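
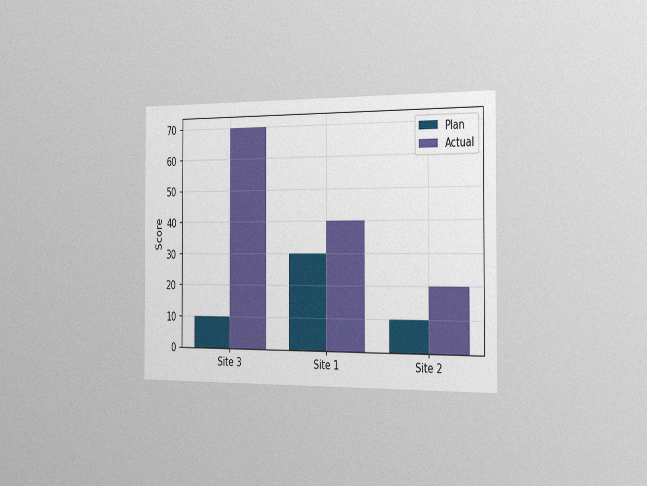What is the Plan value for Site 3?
The chart is viewed slightly from the right, with some photo noise. The Plan bar at Site 3 reaches 10 on the y-axis.

10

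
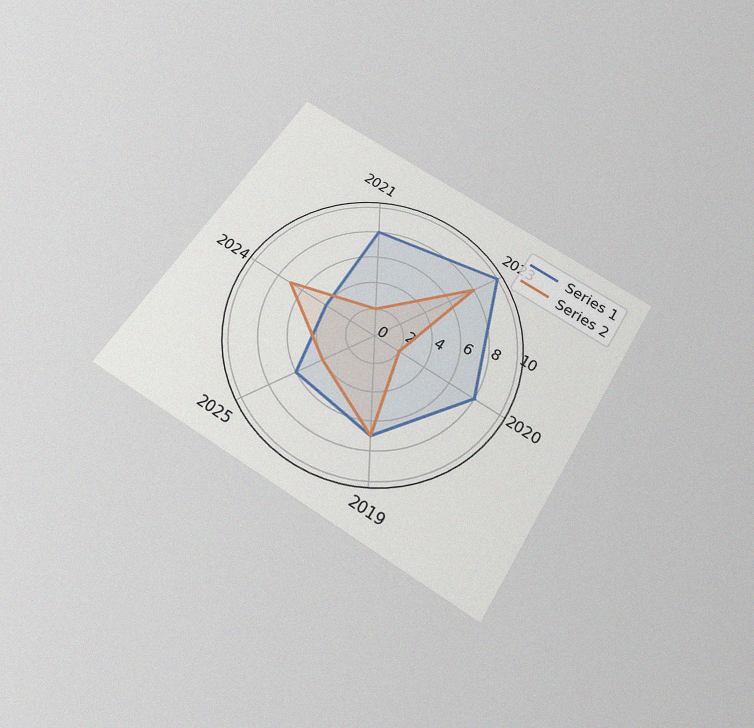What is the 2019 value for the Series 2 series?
7

The chart is tilted about 32° clockwise and viewed slightly from below, with some photo noise. On the 2019 axis, Series 2 reaches 7.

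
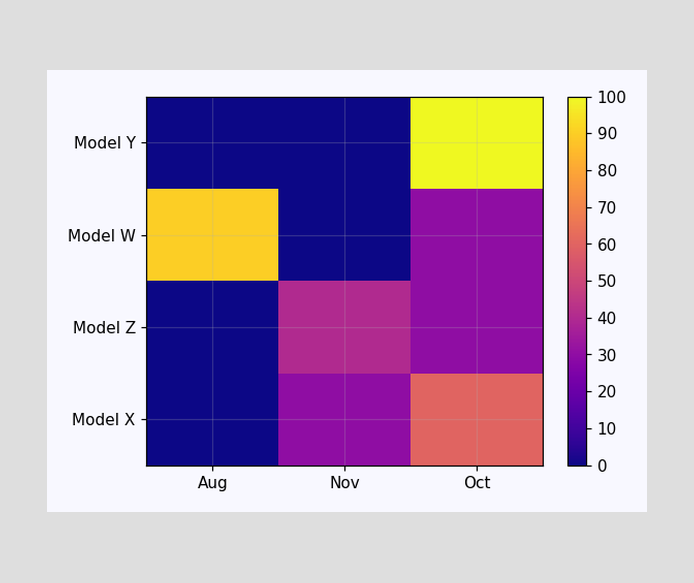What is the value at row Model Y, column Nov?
Matching cell (Model Y, Nov) against the colorbar gives 0.

0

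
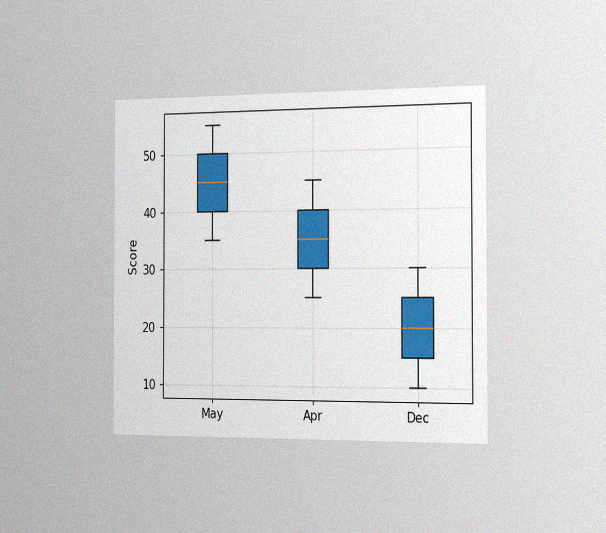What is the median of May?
The chart is viewed slightly from the right, with some photo noise. The median line in the May box sits at 45.

45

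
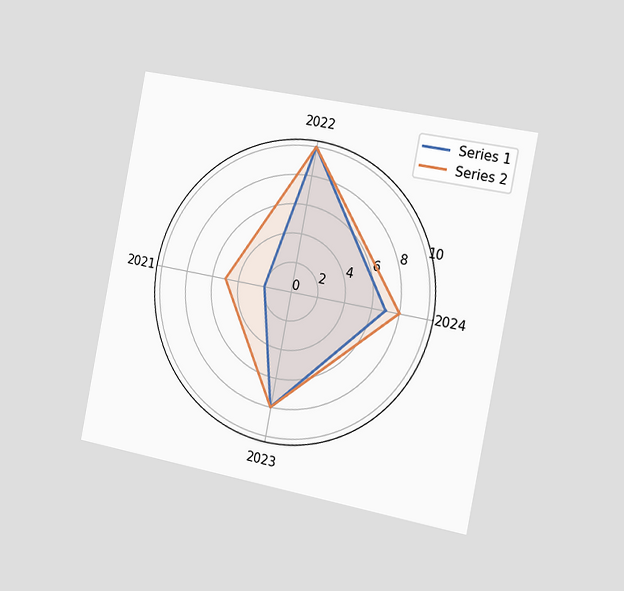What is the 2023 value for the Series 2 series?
8

The chart is tilted about 11° clockwise and viewed slightly from the right. On the 2023 axis, Series 2 reaches 8.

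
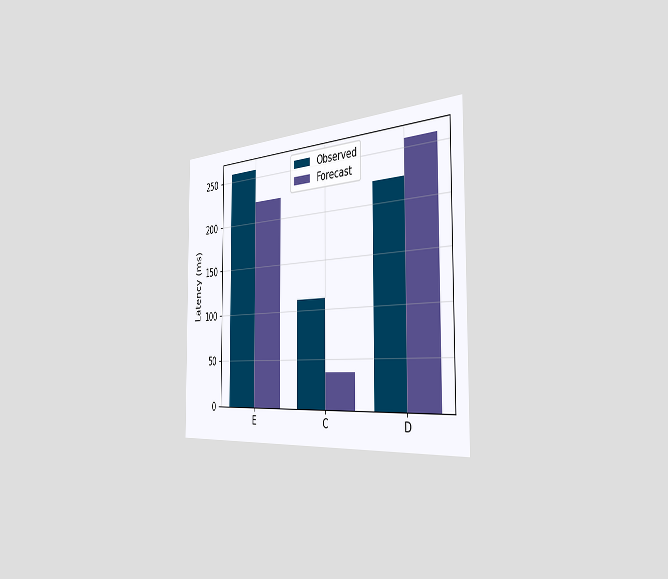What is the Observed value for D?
The chart is viewed slightly from the right. The Observed bar at D reaches 222ms on the y-axis.

222ms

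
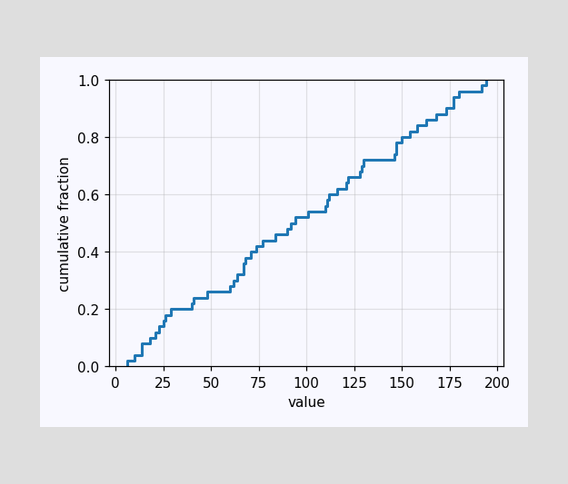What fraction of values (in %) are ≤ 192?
At x=192 the ECDF step is at 98%.

98%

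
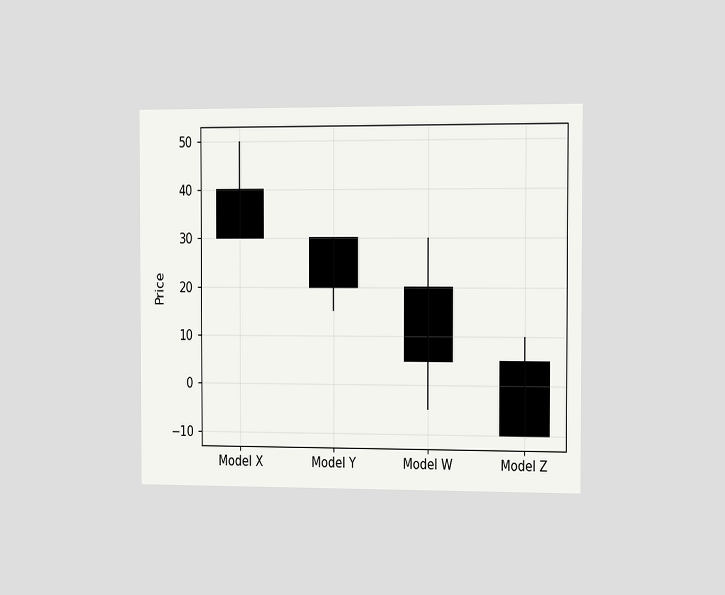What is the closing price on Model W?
5

The chart is viewed slightly from the right. The Model W candle closes at 5.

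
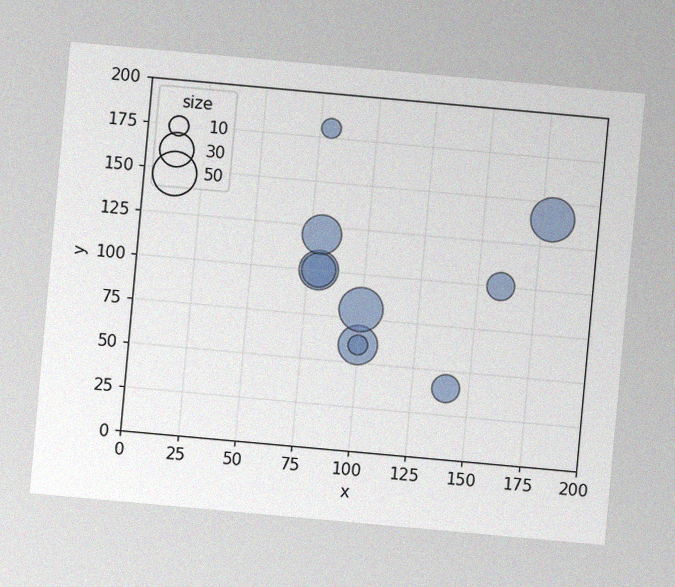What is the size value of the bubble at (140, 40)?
20

The chart is tilted about 5° clockwise, with some photo noise. Matching the bubble at (140, 40) against the size legend gives 20.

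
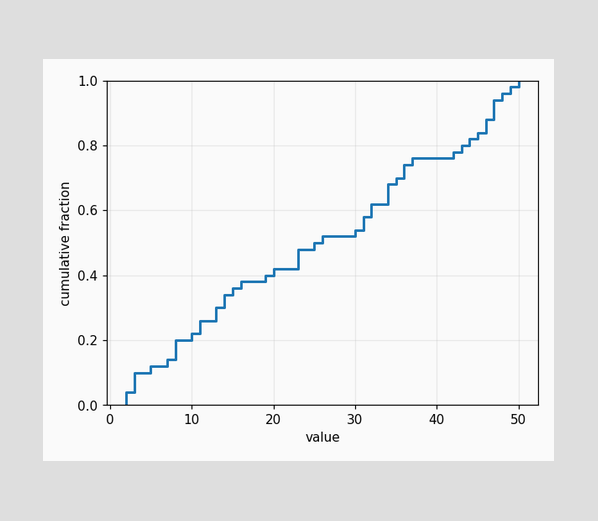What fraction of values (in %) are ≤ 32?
At x=32 the ECDF step is at 62%.

62%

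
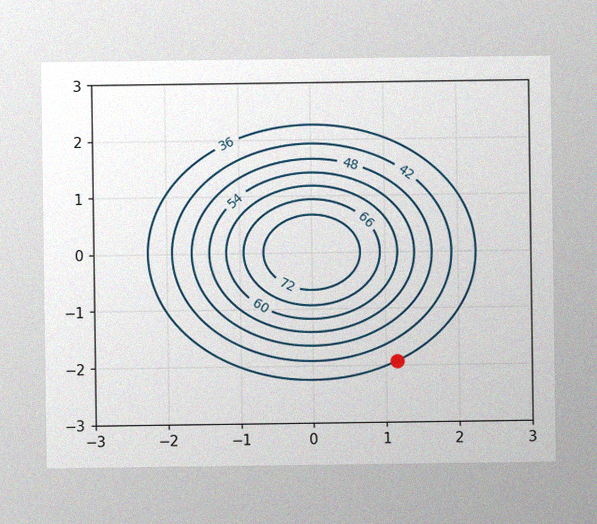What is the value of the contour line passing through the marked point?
36

The image has some photo noise and uneven lighting. The marked point sits on the contour labelled 36.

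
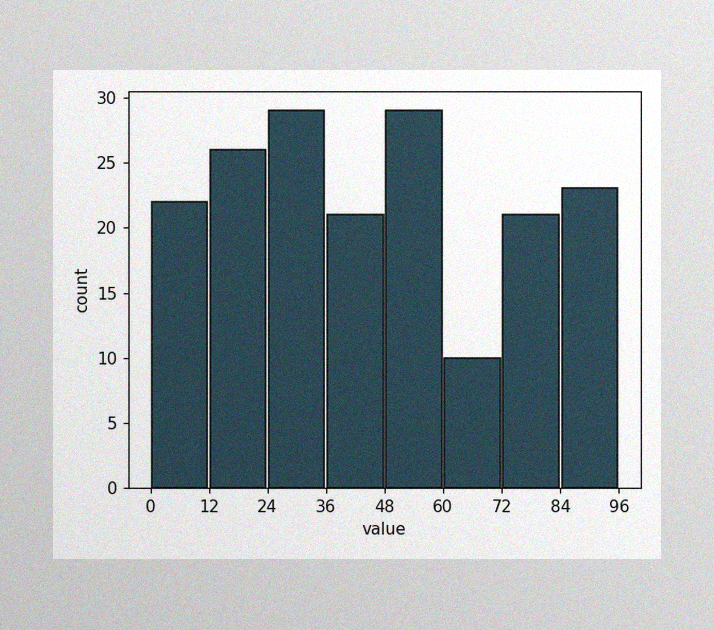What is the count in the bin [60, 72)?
The image has some photo noise and uneven lighting. The [60, 72) bin has height 10.

10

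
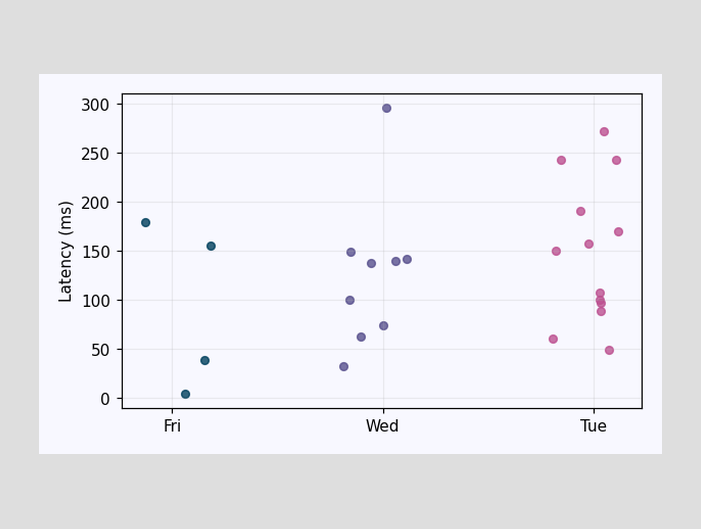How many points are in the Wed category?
9

Counting the markers in the Wed column gives 9.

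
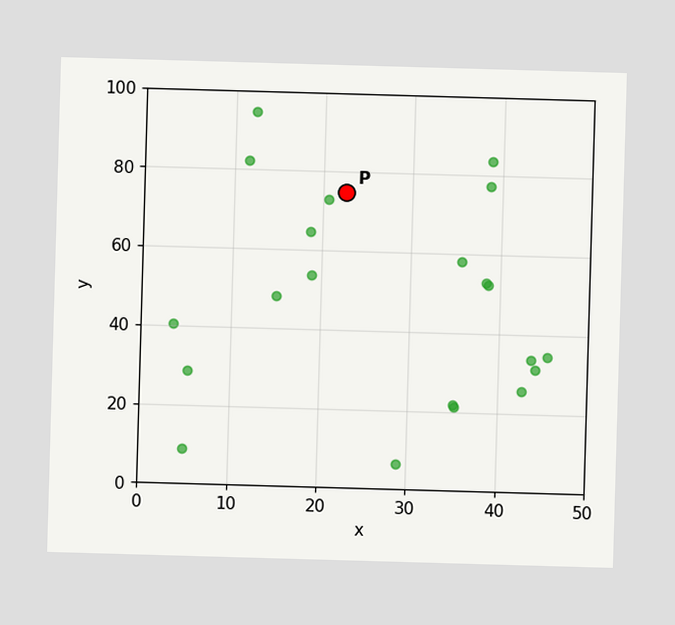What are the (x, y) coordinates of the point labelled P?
(22.5, 75)

Following the gridlines from P to each axis, P sits at (22.5, 75).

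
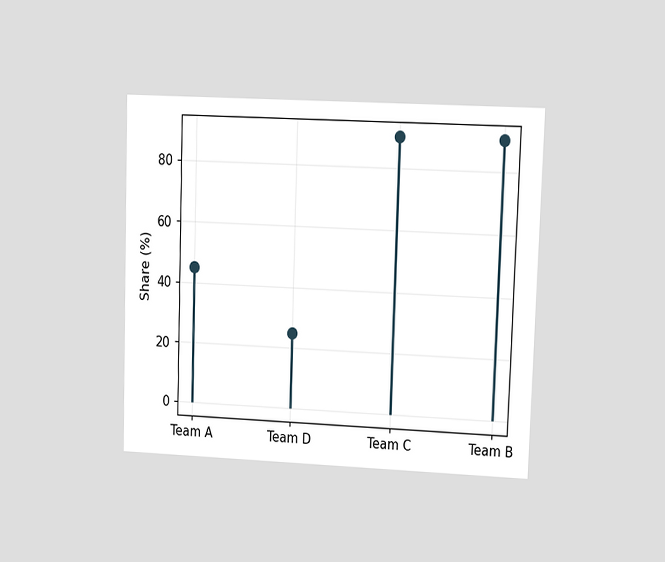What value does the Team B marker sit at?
90%

The chart is viewed at a slight angle. The Team B marker sits at 90%.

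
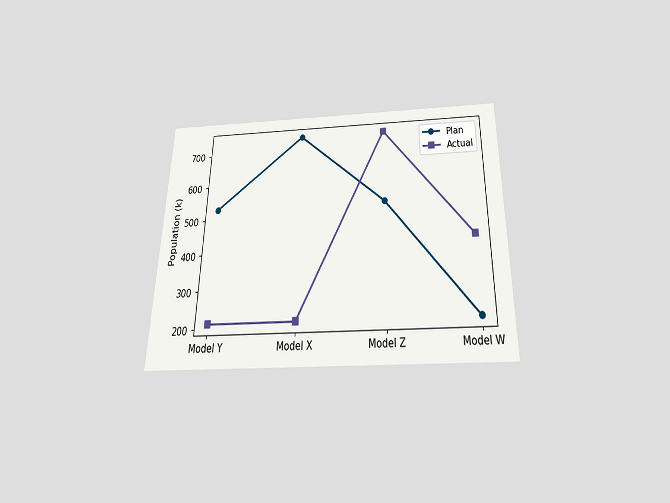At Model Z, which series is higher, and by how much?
Actual, by 212k

The chart is viewed slightly from below. At Model Z, Actual sits above the other line by 212k.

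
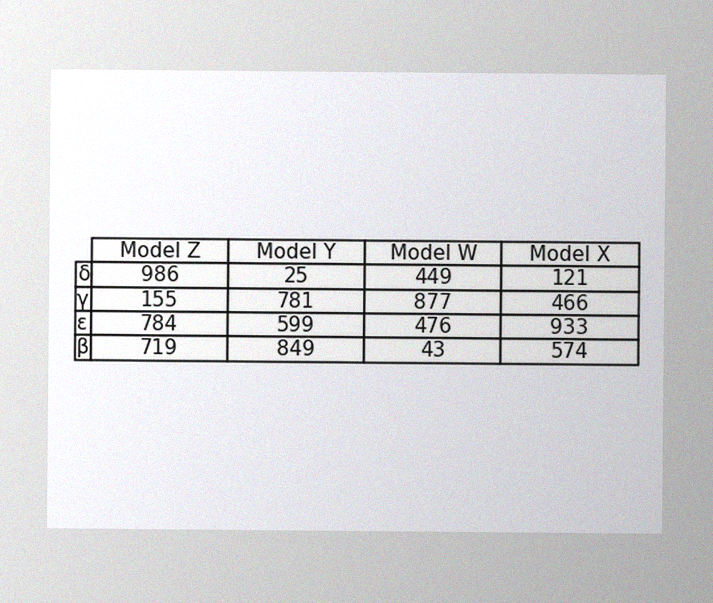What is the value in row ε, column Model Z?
784

The image has some photo noise and uneven lighting. The (ε, Model Z) cell reads 784.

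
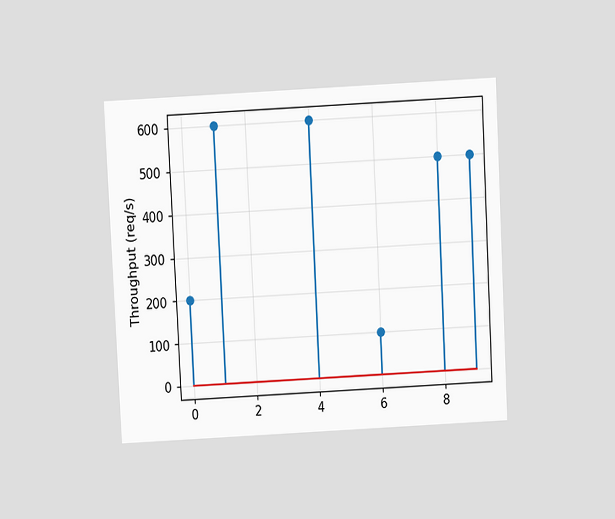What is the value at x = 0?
200req/s

The chart is tilted about 3° counter-clockwise and viewed slightly from above. The stem at x=0 reaches 200req/s.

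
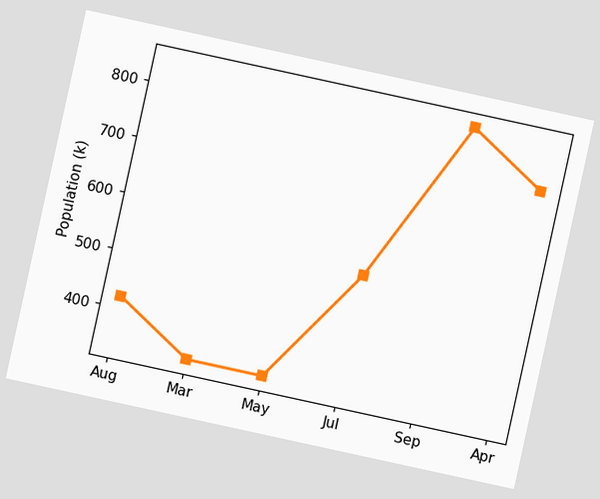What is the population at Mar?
The chart is tilted about 12° clockwise. At Mar, the line is at 336k.

336k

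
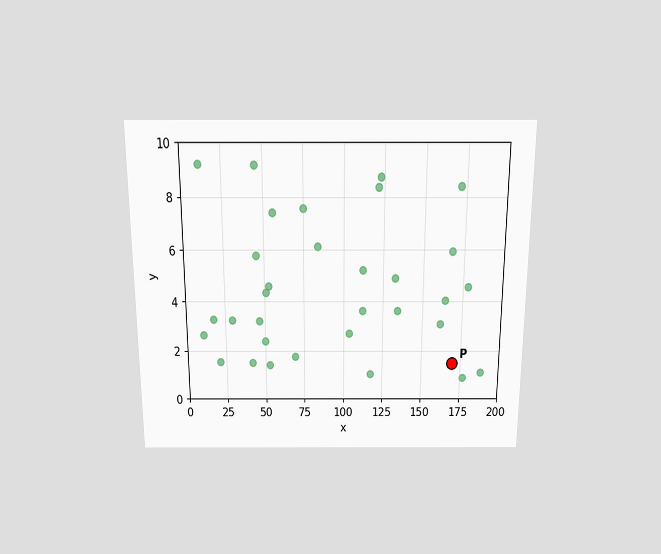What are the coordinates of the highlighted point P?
(170, 1.5)

The chart is viewed slightly from above. Following the gridlines from P to each axis, P sits at (170, 1.5).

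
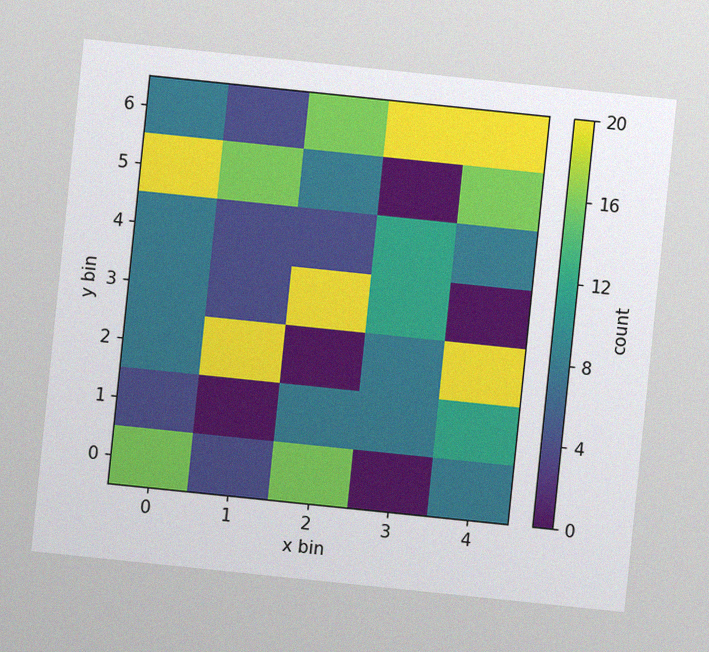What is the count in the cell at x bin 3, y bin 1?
8

The chart is tilted about 6° clockwise, with some photo noise. Matching the cell (3, 1) against the colorbar gives 8.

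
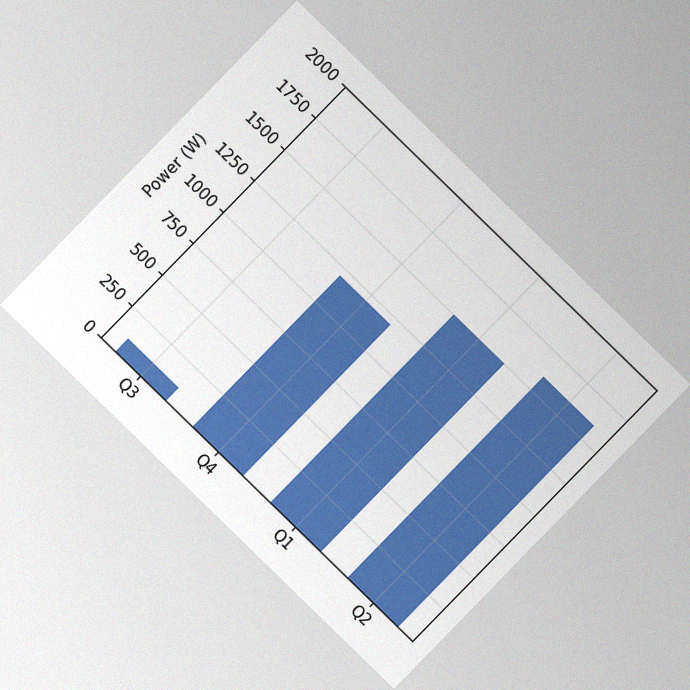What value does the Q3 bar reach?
The chart is tilted about 44° clockwise, with some photo noise. Reading along the chart's y-axis, the Q3 bar reaches 100W.

100W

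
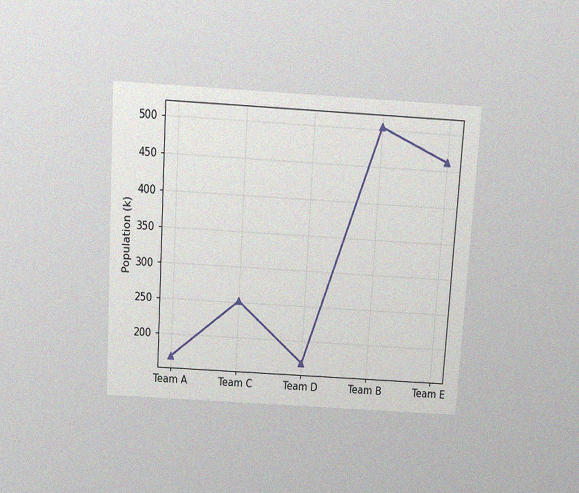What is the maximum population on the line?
504k

The chart is tilted about 4° clockwise and viewed slightly from above, with some photo noise. The highest point is at Team B, and reading across to the y-axis gives 504k.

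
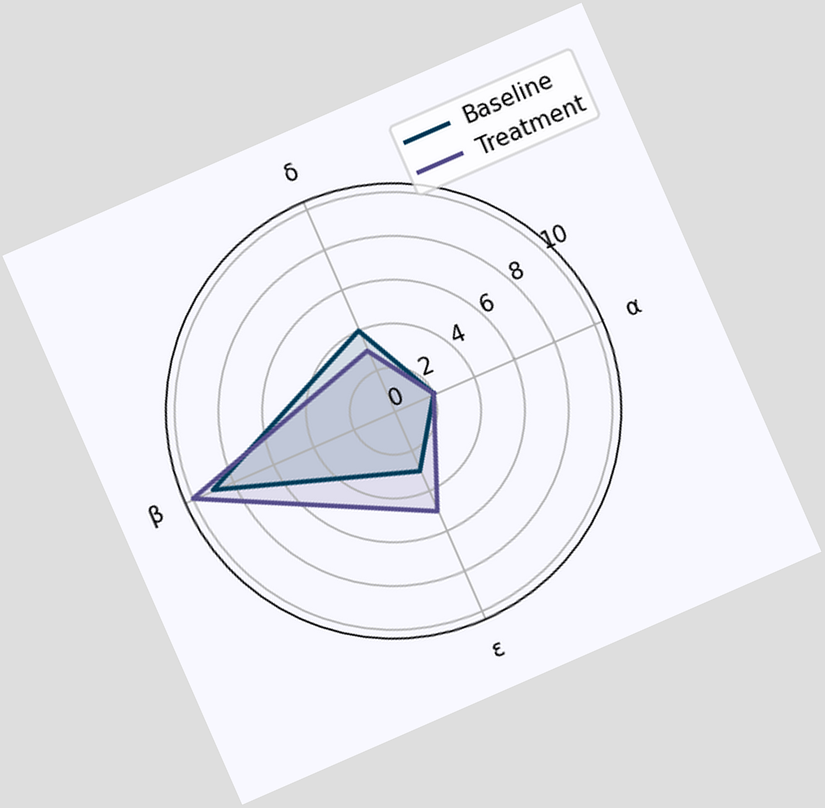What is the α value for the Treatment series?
The chart is tilted about 24° counter-clockwise. On the α axis, Treatment reaches 2.

2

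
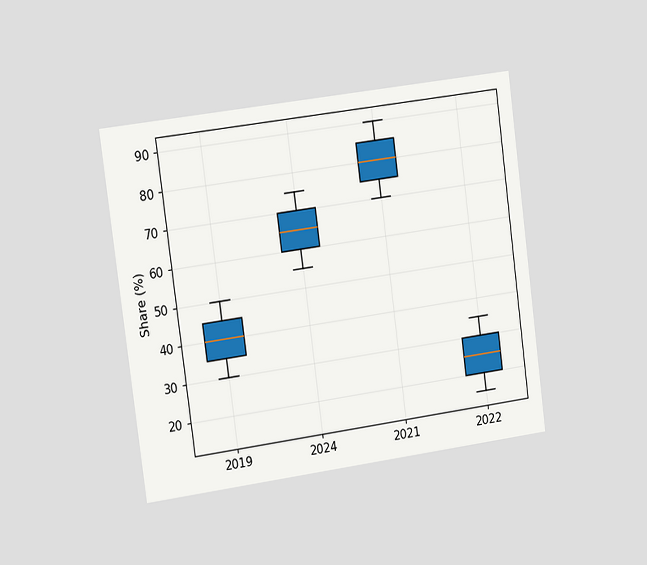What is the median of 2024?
65%

The chart is tilted about 8° counter-clockwise and viewed slightly from the left. The median line in the 2024 box sits at 65%.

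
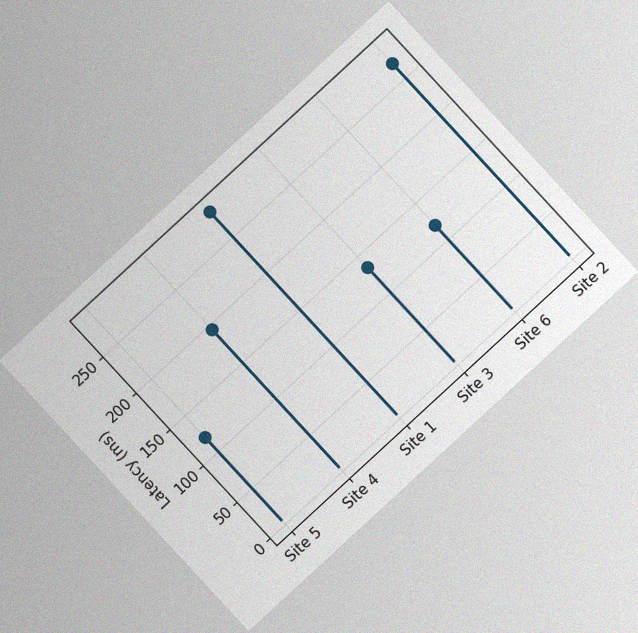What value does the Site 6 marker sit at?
120ms

The chart is tilted about 43° counter-clockwise, with some photo noise. The Site 6 marker sits at 120ms.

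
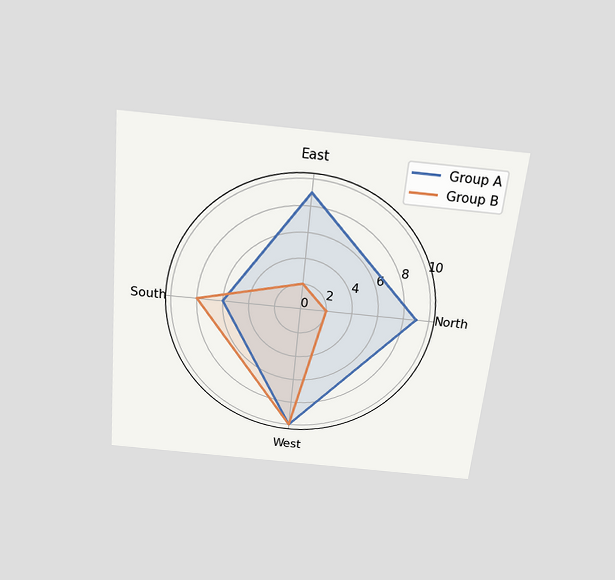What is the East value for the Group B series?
The chart is tilted about 6° clockwise and viewed slightly from above. On the East axis, Group B reaches 2.

2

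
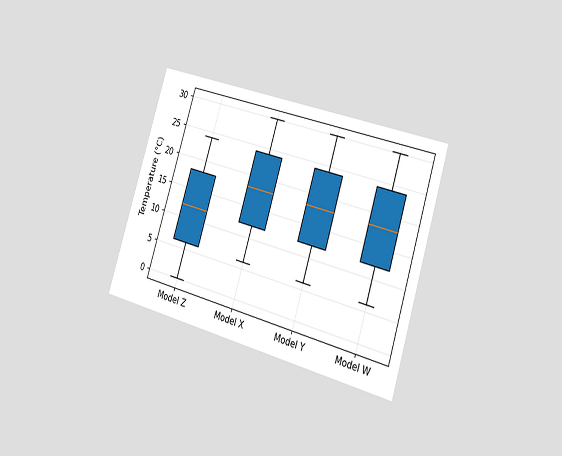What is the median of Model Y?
18°C

The chart is tilted about 17° clockwise and viewed slightly from the right. The median line in the Model Y box sits at 18°C.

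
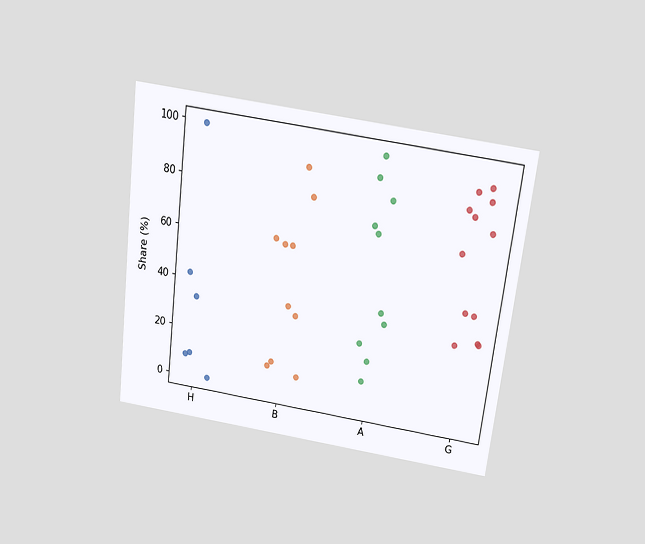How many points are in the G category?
The chart is tilted about 7° clockwise and viewed slightly from above. Counting the markers in the G column gives 12.

12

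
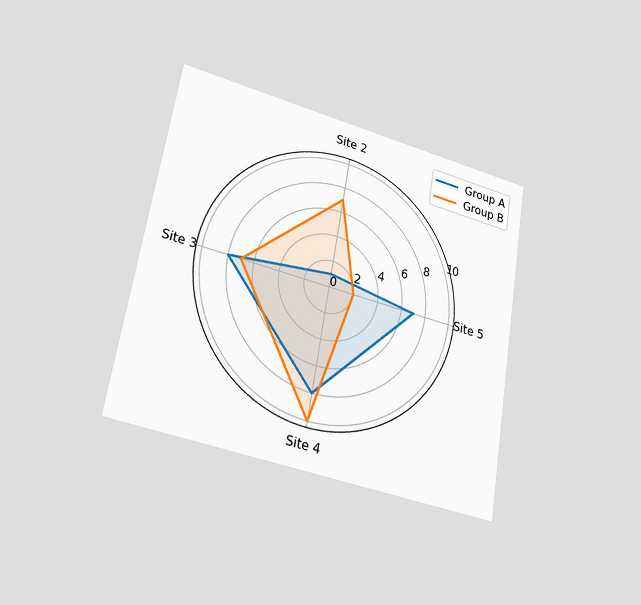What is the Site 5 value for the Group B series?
2

The chart is tilted about 9° clockwise and viewed at a slight angle. On the Site 5 axis, Group B reaches 2.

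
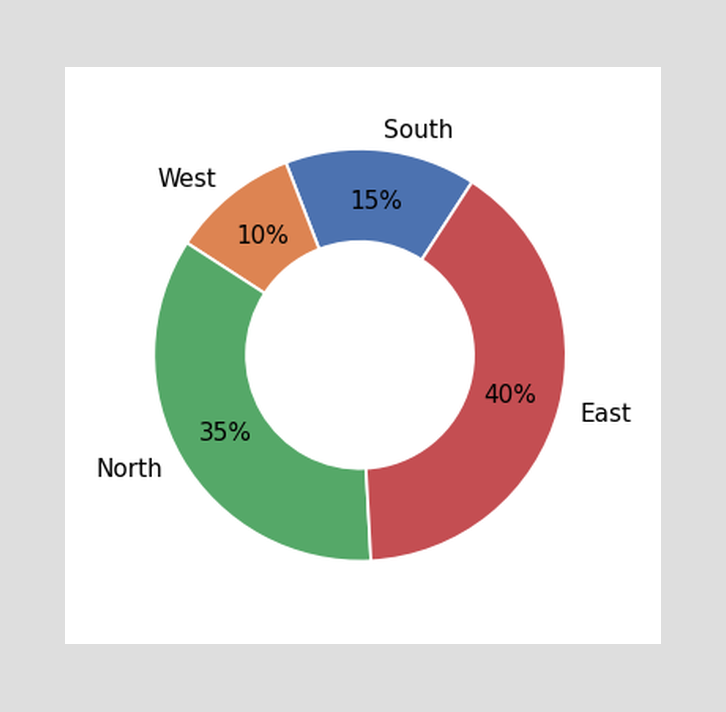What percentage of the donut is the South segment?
The South segment takes up 15% of the ring.

15%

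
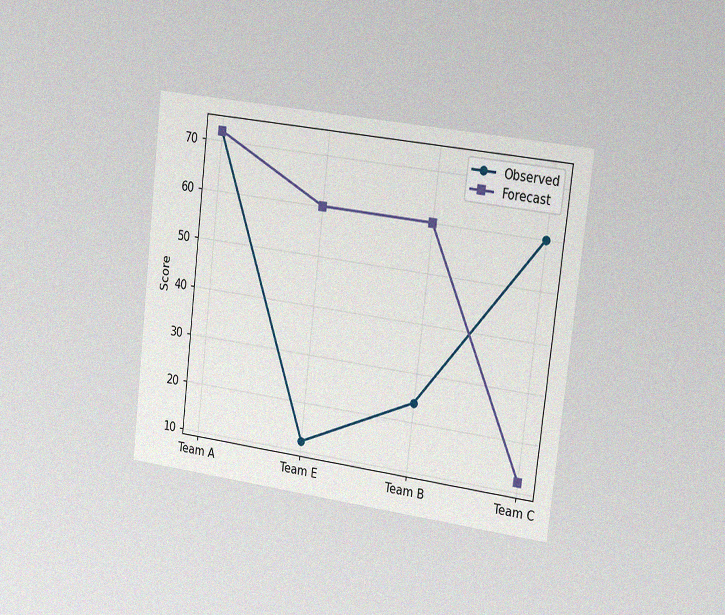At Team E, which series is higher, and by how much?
Forecast, by 48

The chart is tilted about 7° clockwise and viewed slightly from the right, with some photo noise. At Team E, Forecast sits above the other line by 48.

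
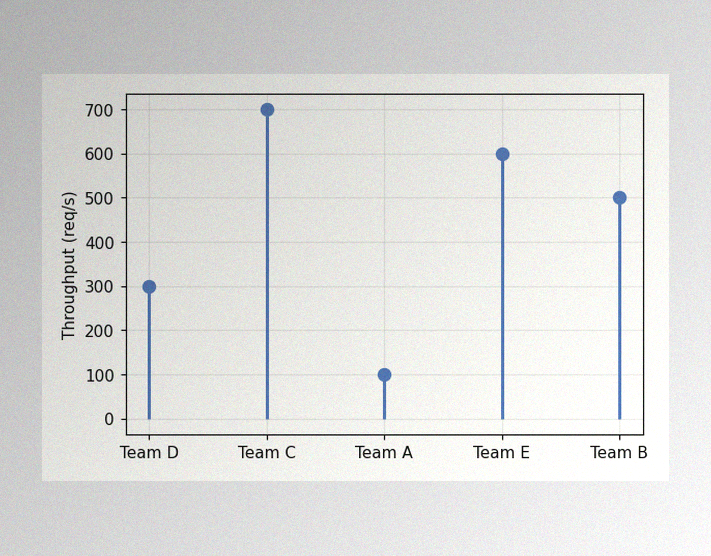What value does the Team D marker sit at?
300req/s

The image has some photo noise and uneven lighting. The Team D marker sits at 300req/s.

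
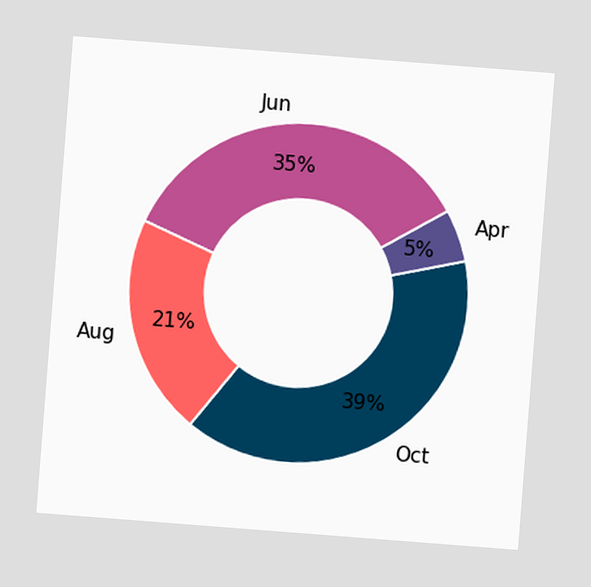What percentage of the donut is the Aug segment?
The chart is tilted about 4° clockwise. The Aug segment takes up 21% of the ring.

21%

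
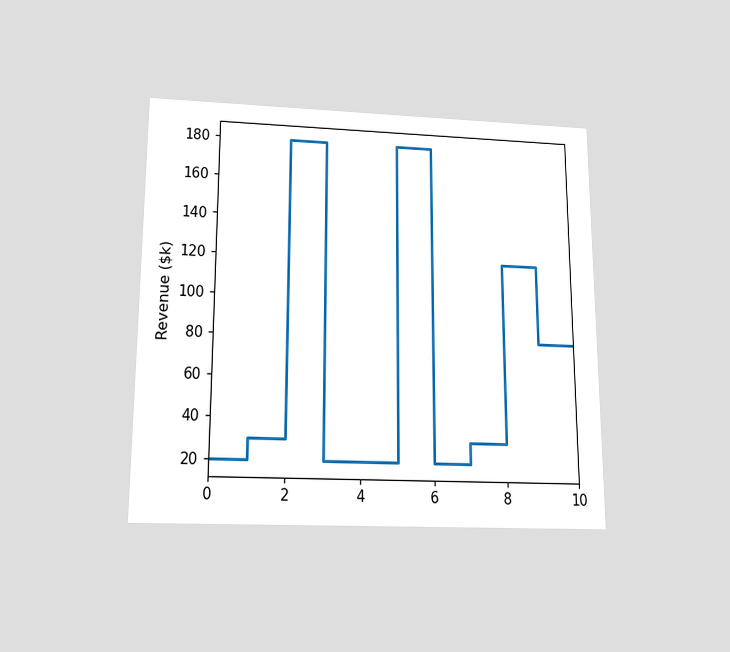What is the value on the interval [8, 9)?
$120k

The chart is viewed slightly from below. On [8, 9) the step sits at $120k.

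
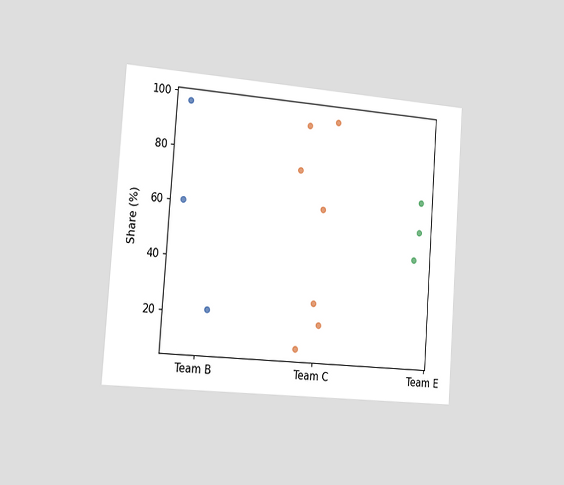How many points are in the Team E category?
The chart is tilted about 4° clockwise and viewed slightly from the left. Counting the markers in the Team E column gives 3.

3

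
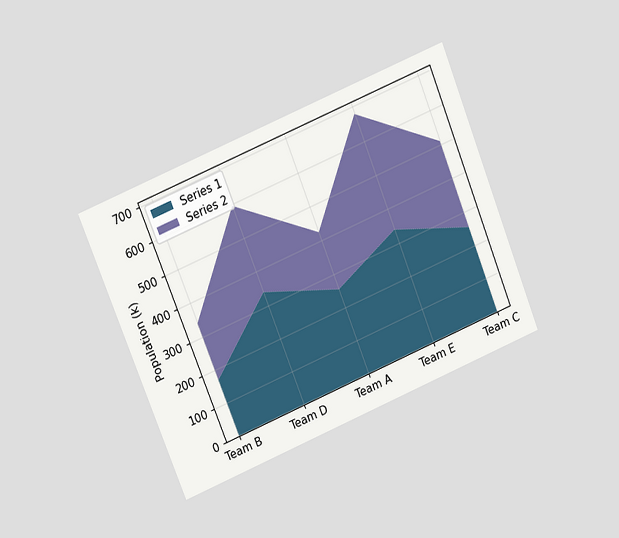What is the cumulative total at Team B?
340k

The chart is tilted about 22° counter-clockwise and viewed at a slight angle. The stacked total at Team B reaches 340k.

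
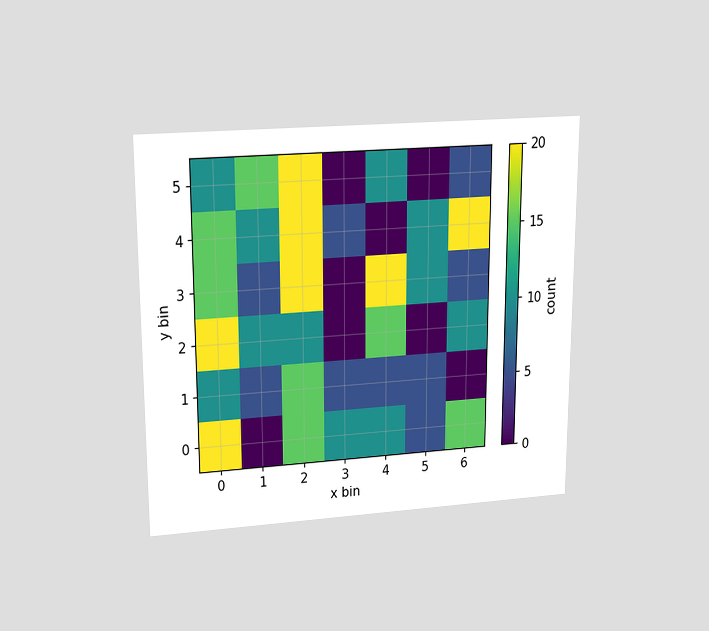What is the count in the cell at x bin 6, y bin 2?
10

The chart is viewed slightly from above. Matching the cell (6, 2) against the colorbar gives 10.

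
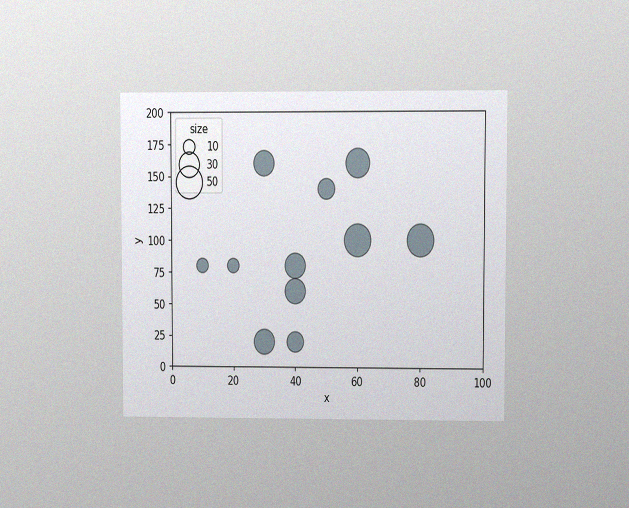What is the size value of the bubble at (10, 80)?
The chart is viewed at a slight angle, with some photo noise. Matching the bubble at (10, 80) against the size legend gives 10.

10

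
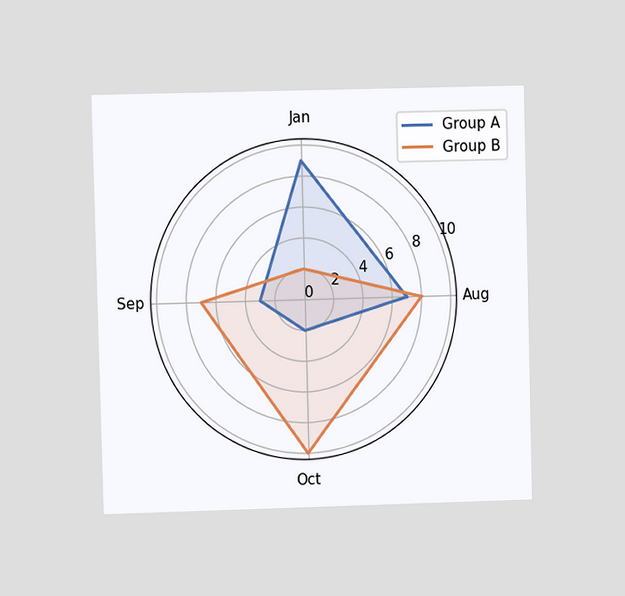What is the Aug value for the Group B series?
The chart is viewed at a slight angle. On the Aug axis, Group B reaches 8.

8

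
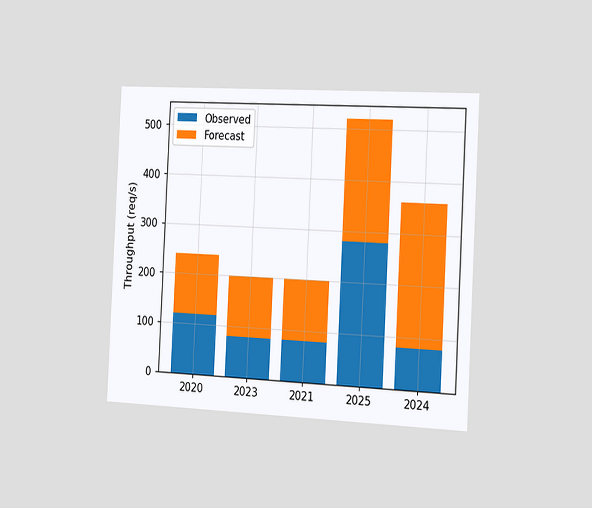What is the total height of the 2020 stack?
240req/s

The chart is tilted about 3° clockwise and viewed slightly from the right. The 2020 stack's top reaches 240req/s on the y-axis.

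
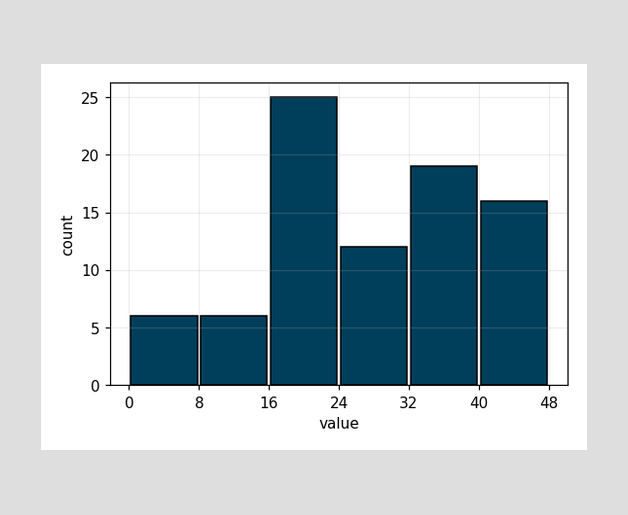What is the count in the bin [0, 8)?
The [0, 8) bin has height 6.

6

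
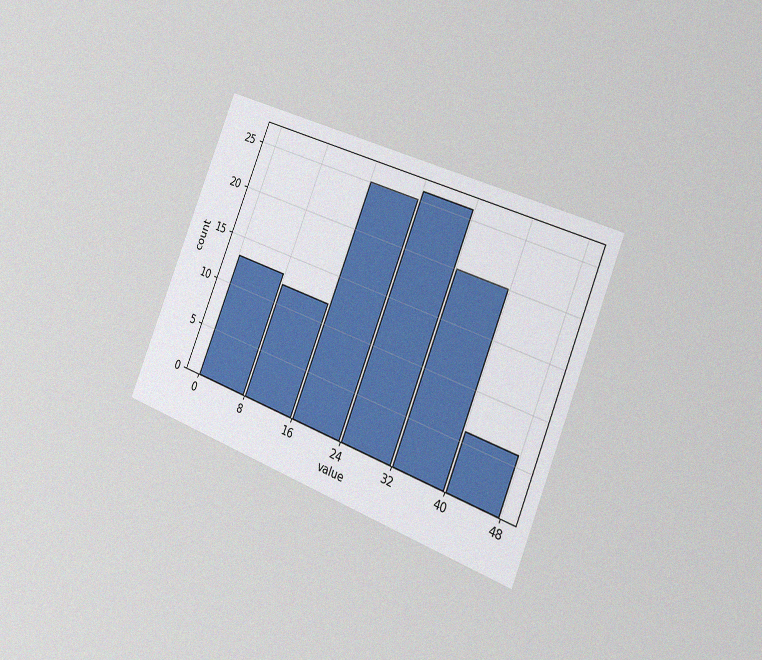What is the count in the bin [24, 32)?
The chart is tilted about 22° clockwise and viewed slightly from the right, with some photo noise. The [24, 32) bin has height 26.

26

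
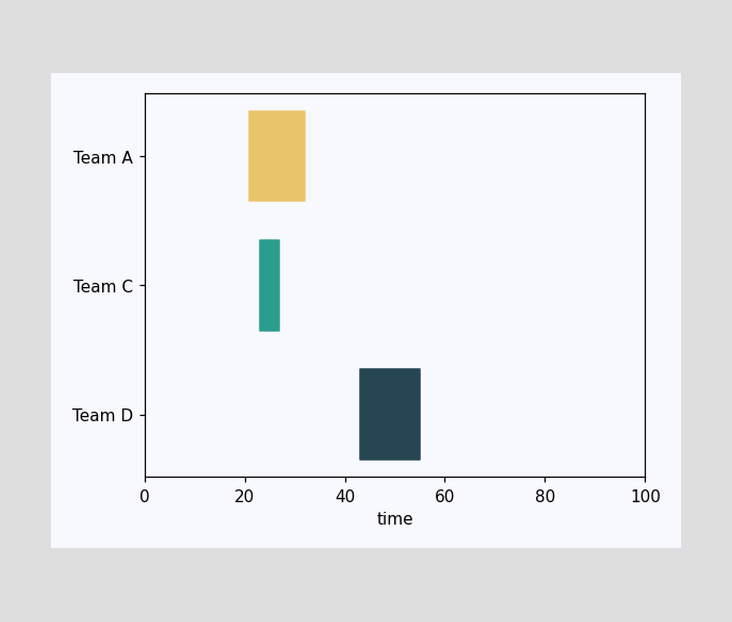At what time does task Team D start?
43

The Team D bar begins at t=43.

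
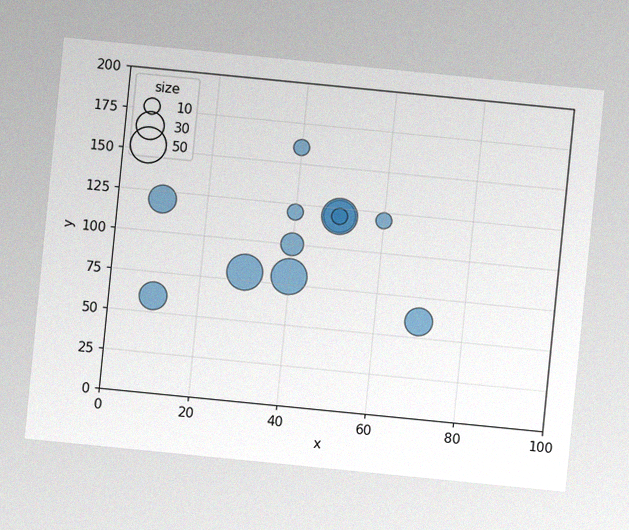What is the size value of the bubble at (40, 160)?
The chart is tilted about 6° clockwise, with some photo noise. Matching the bubble at (40, 160) against the size legend gives 10.

10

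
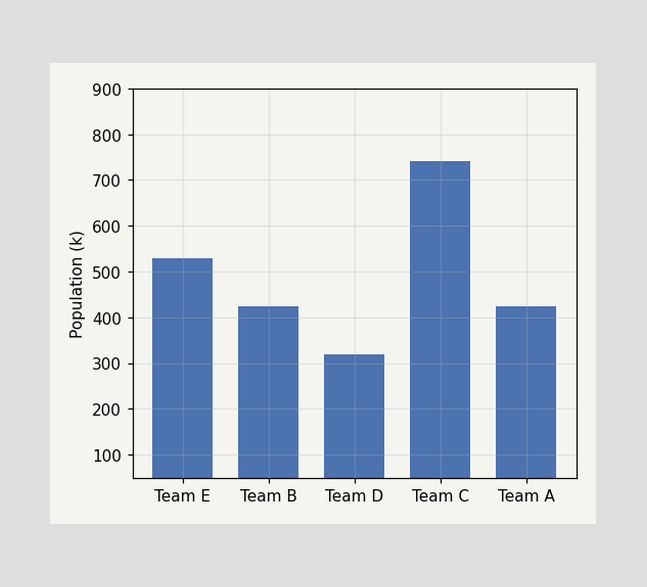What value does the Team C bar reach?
Reading along the chart's y-axis, the Team C bar reaches 742k.

742k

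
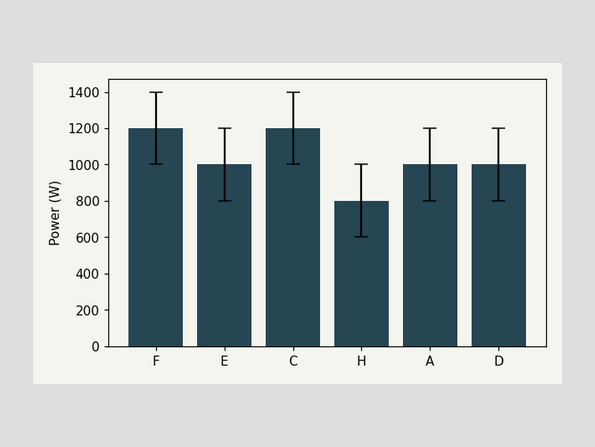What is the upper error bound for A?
1200W

The A bar's upper whisker reaches 1200W.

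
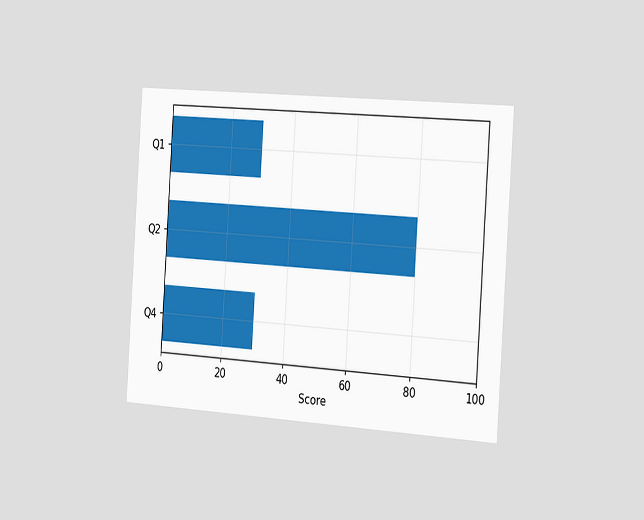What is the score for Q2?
80

The chart is tilted about 4° clockwise and viewed slightly from the right. Reading along the chart's x-axis, the Q2 bar reaches 80.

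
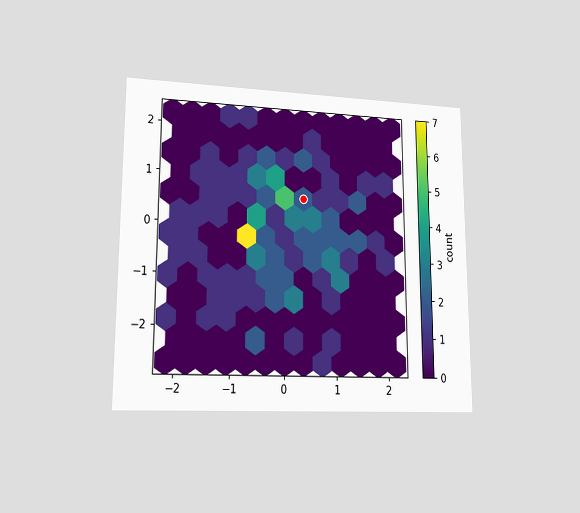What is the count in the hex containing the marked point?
The chart is viewed at a slight angle. The marked hex reads 2 on the colorbar.

2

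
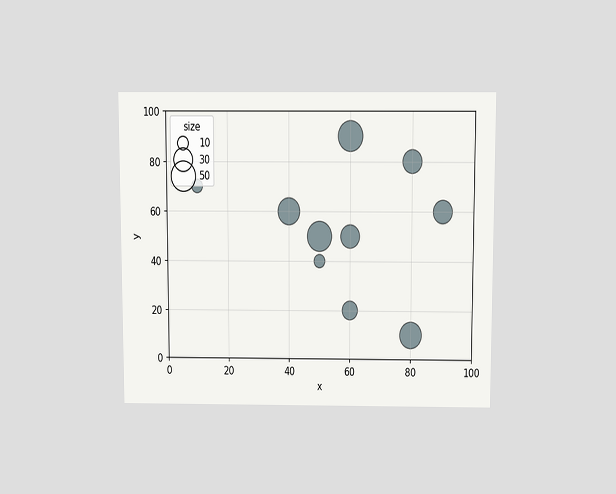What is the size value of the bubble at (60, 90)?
The chart is viewed slightly from above. Matching the bubble at (60, 90) against the size legend gives 50.

50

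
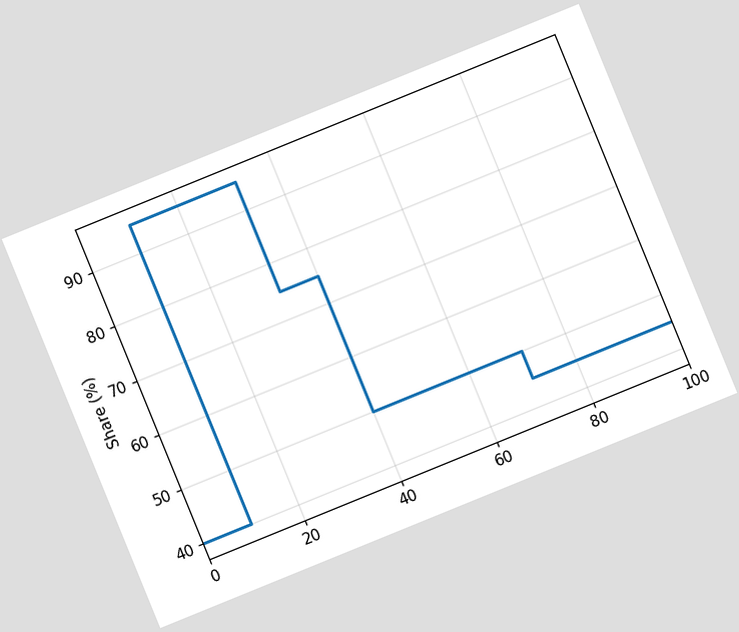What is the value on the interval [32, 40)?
The chart is tilted about 22° counter-clockwise. On [32, 40) the step sits at 75%.

75%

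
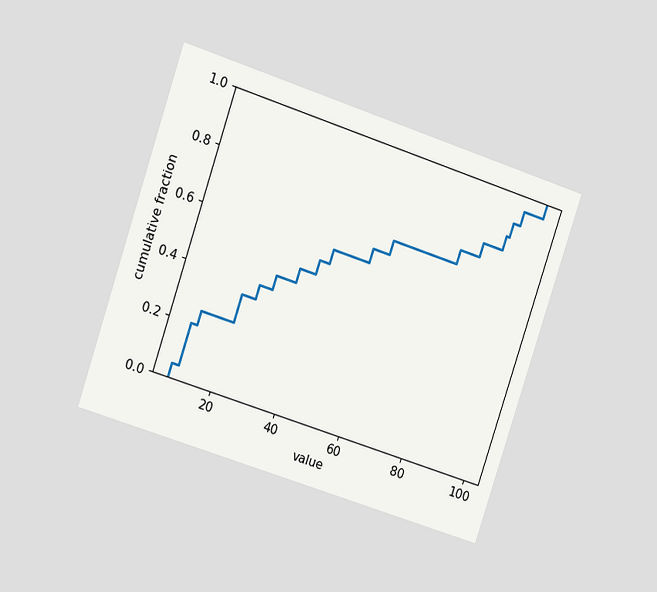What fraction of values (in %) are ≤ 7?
5%

The chart is tilted about 18° clockwise and viewed at a slight angle. At x=7 the ECDF step is at 5%.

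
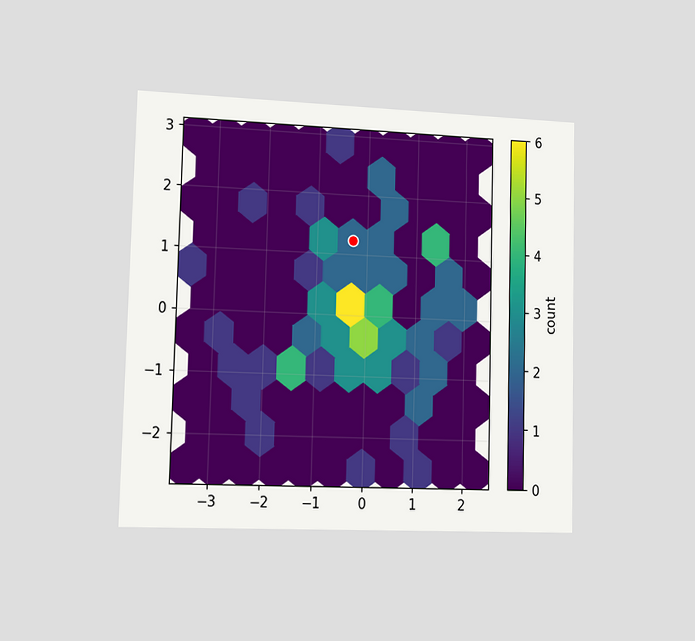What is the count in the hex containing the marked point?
The chart is viewed slightly from the left. The marked hex reads 2 on the colorbar.

2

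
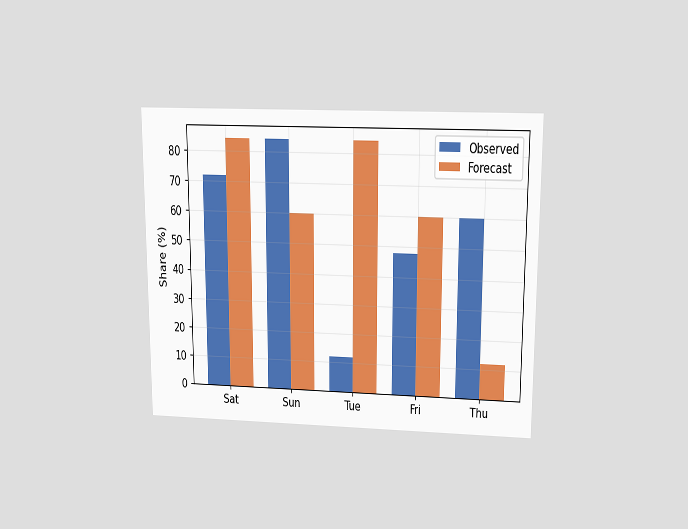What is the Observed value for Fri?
The chart is viewed slightly from above. The Observed bar at Fri reaches 48% on the y-axis.

48%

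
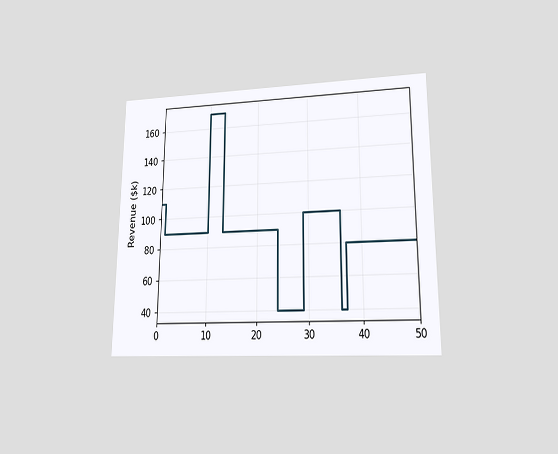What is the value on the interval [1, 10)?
$90k

The chart is viewed at a slight angle. On [1, 10) the step sits at $90k.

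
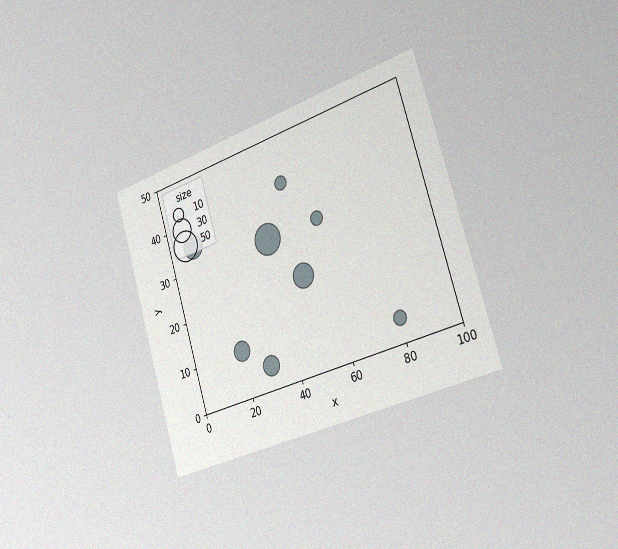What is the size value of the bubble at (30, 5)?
20

The chart is tilted about 17° counter-clockwise and viewed slightly from the right, with some photo noise. Matching the bubble at (30, 5) against the size legend gives 20.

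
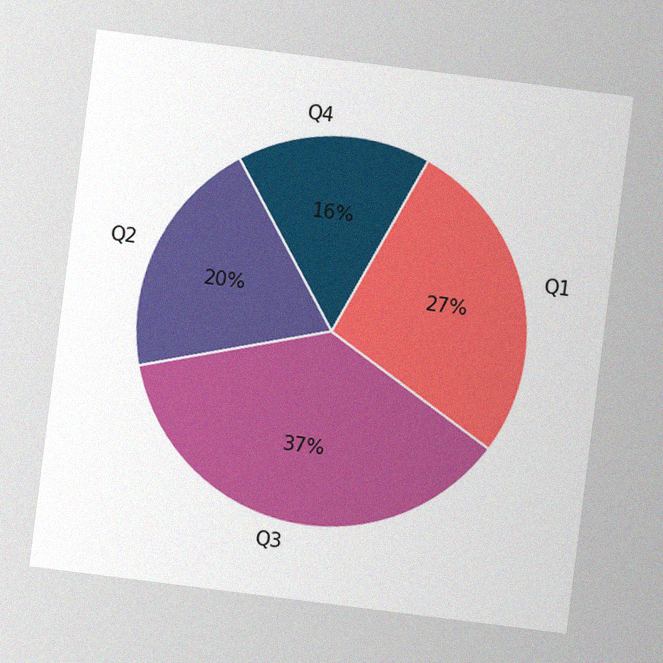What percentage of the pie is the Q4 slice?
16%

The chart is tilted about 7° clockwise, with some photo noise. The Q4 slice takes up 16% of the pie.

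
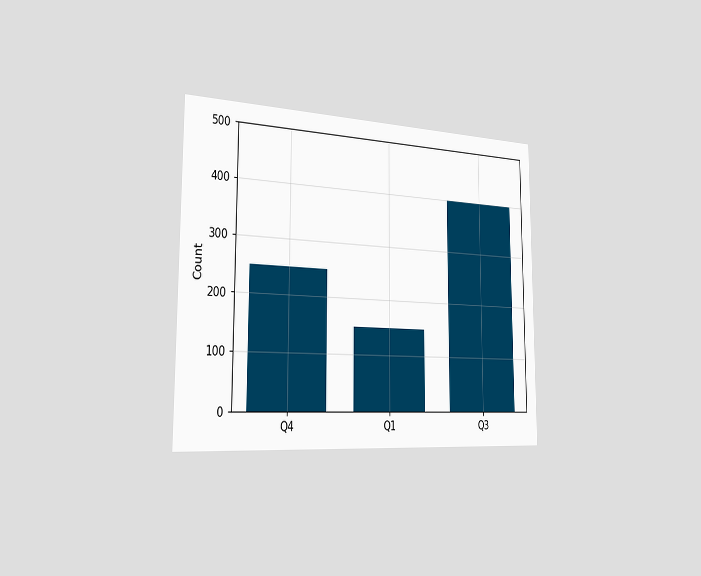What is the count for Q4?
The chart is viewed slightly from the left. Reading along the chart's y-axis, the Q4 bar reaches 250.

250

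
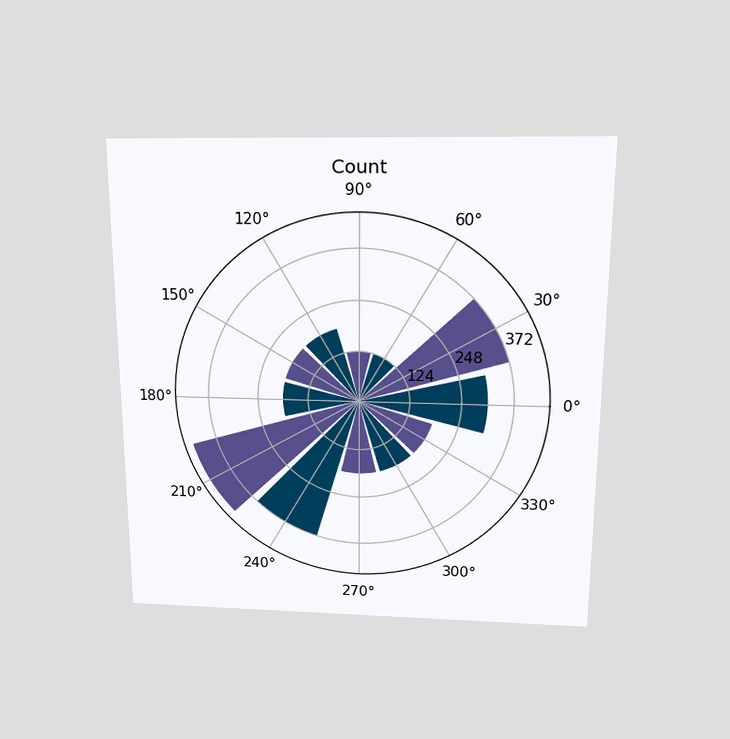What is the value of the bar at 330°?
The chart is viewed slightly from above. The bar at 330° reaches 186 on the radial axis.

186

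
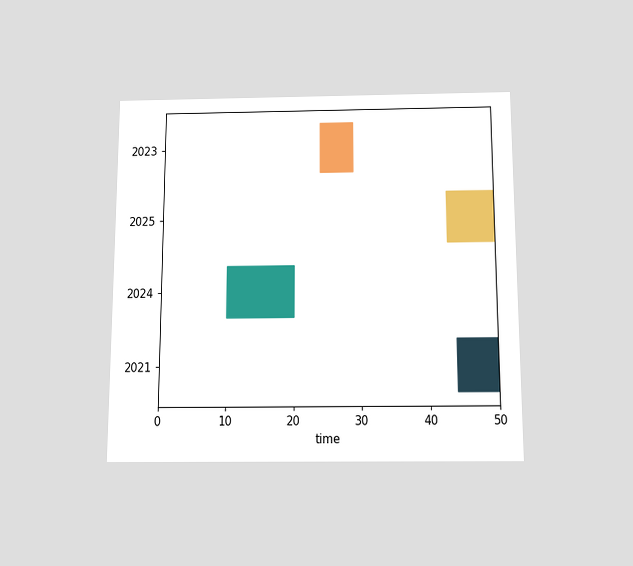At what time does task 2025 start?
The chart is viewed slightly from below. The 2025 bar begins at t=43.

43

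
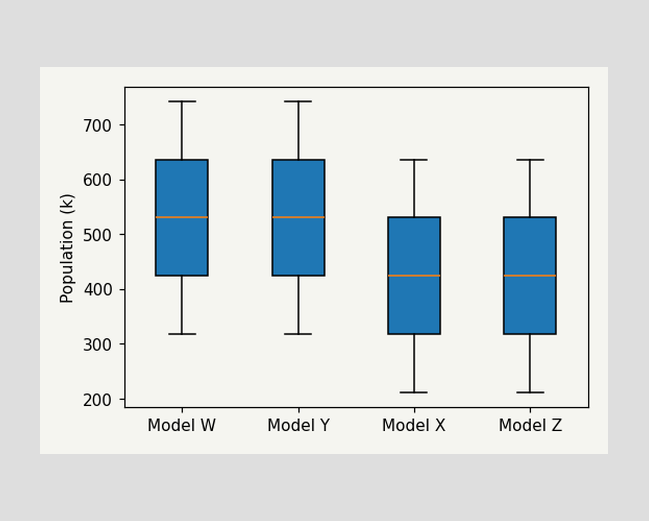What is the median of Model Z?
424k

The median line in the Model Z box sits at 424k.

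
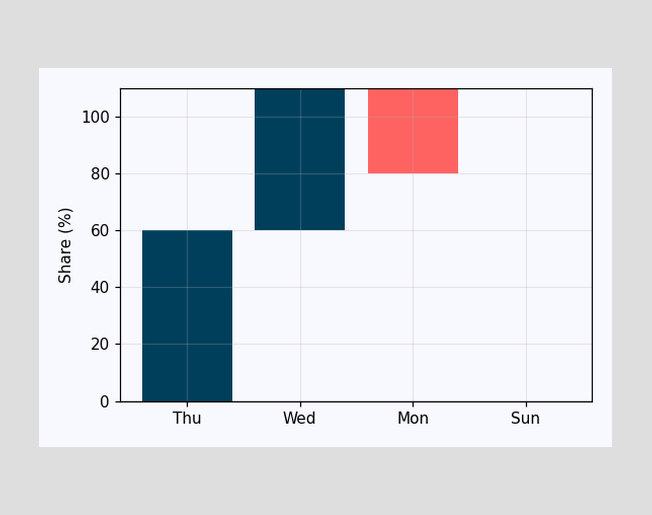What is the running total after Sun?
After Sun the running total reaches 80%.

80%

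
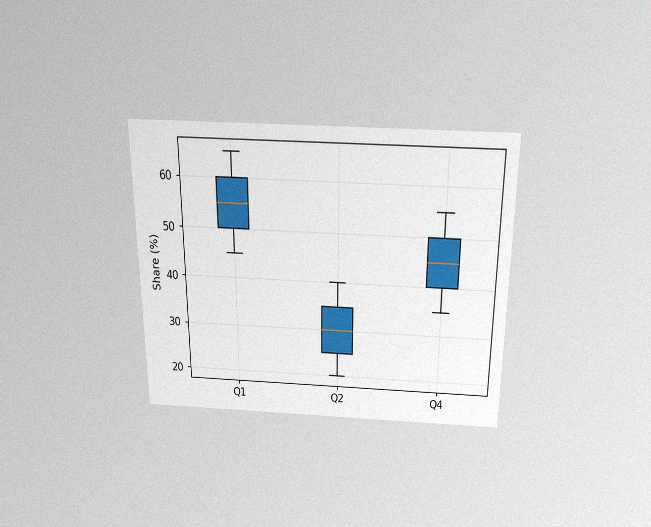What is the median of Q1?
The chart is viewed slightly from above, with some photo noise. The median line in the Q1 box sits at 55%.

55%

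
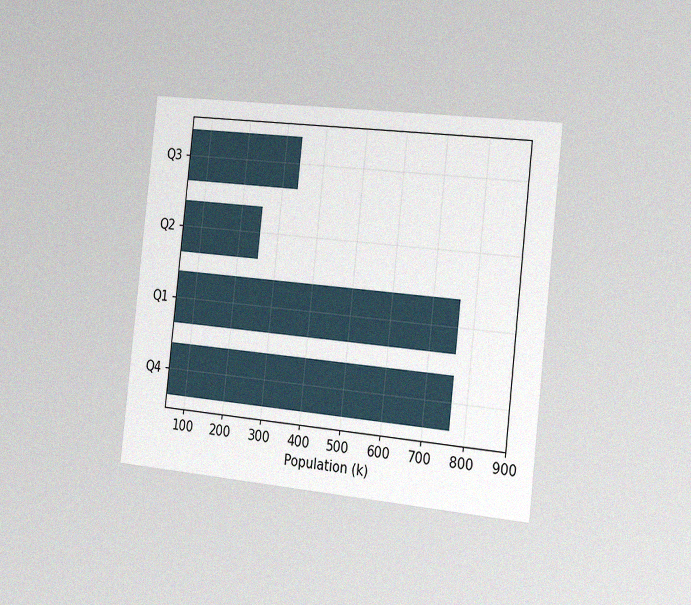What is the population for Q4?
765k

The chart is tilted about 6° clockwise and viewed slightly from the right, with some photo noise. Reading along the chart's x-axis, the Q4 bar reaches 765k.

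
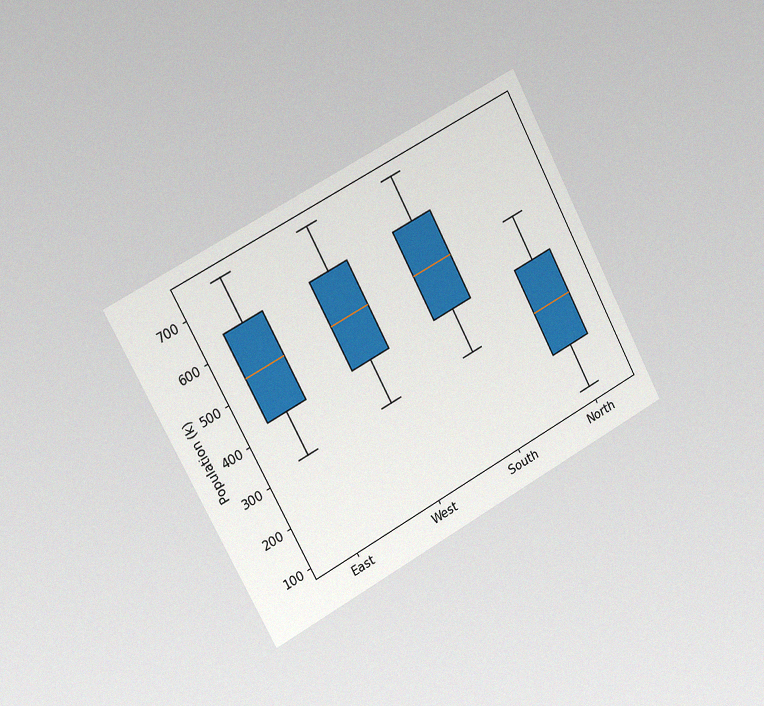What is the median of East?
The chart is tilted about 28° counter-clockwise and viewed slightly from the left, with some photo noise. The median line in the East box sits at 530k.

530k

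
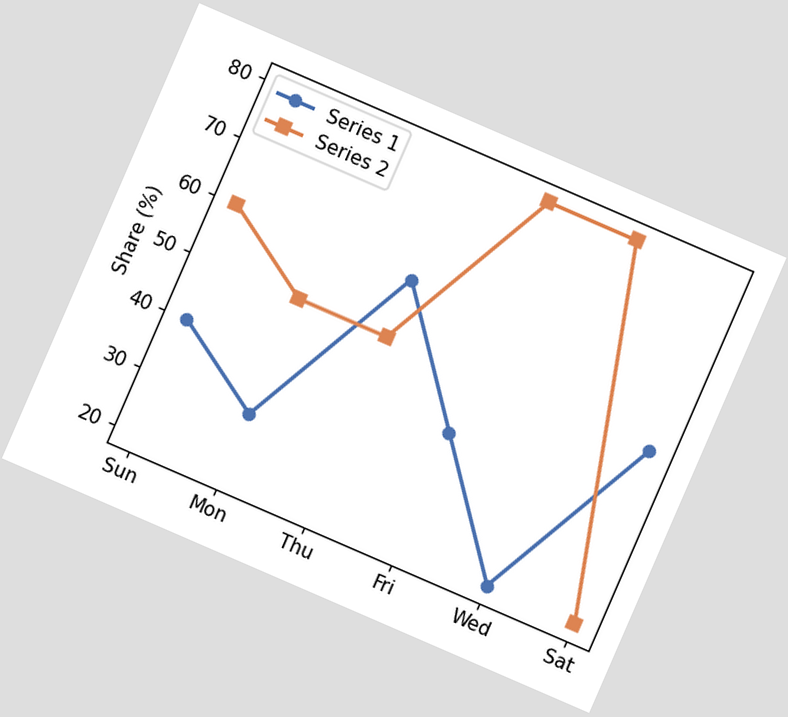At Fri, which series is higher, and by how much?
Series 2, by 40%

The chart is tilted about 23° clockwise. At Fri, Series 2 sits above the other line by 40%.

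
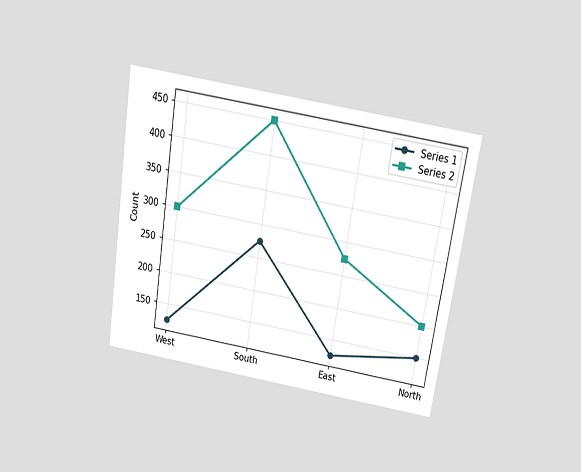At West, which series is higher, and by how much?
The chart is tilted about 9° clockwise and viewed slightly from above. At West, Series 2 sits above the other line by 175.

Series 2, by 175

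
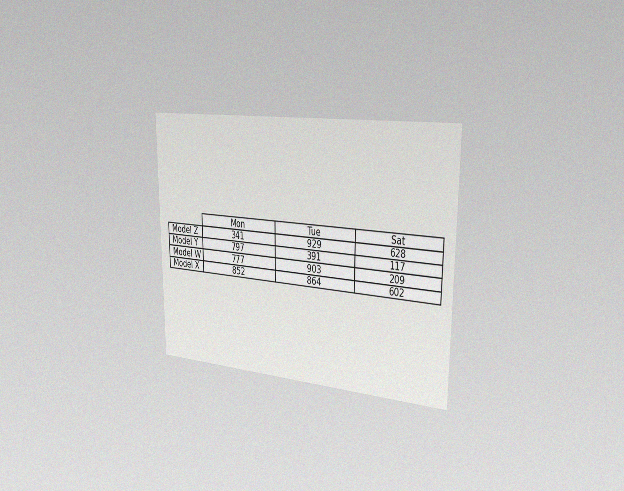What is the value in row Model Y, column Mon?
797

The chart is viewed slightly from the right, with some photo noise. The (Model Y, Mon) cell reads 797.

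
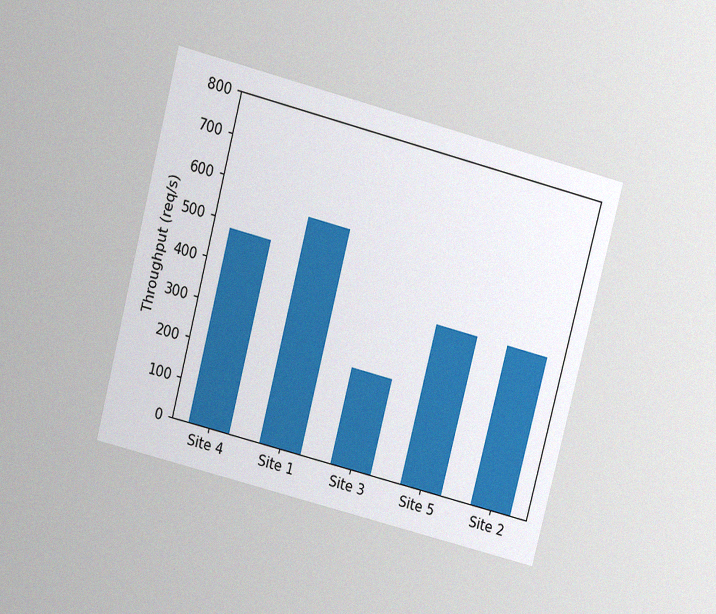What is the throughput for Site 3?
The chart is tilted about 15° clockwise and viewed slightly from above, with some photo noise. Reading along the chart's y-axis, the Site 3 bar reaches 240req/s.

240req/s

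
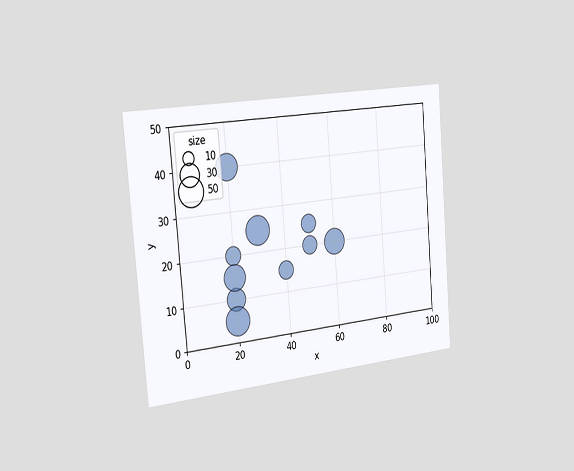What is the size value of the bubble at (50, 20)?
20

The chart is tilted about 5° counter-clockwise and viewed slightly from the left. Matching the bubble at (50, 20) against the size legend gives 20.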